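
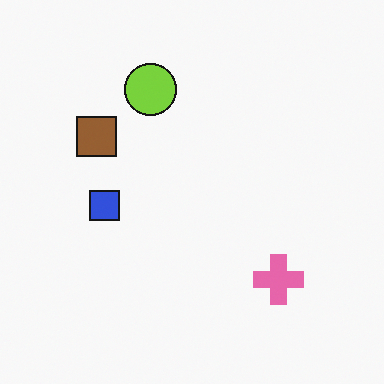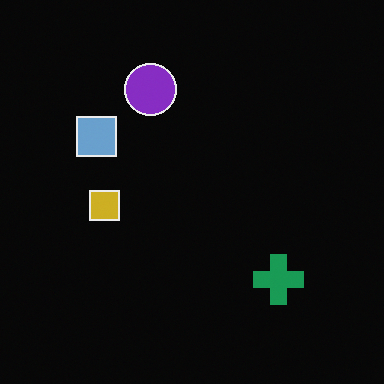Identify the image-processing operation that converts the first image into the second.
The transformation is: color-inverted (negative).

The light background has become dark and every shape's color is its complement — a photographic negative.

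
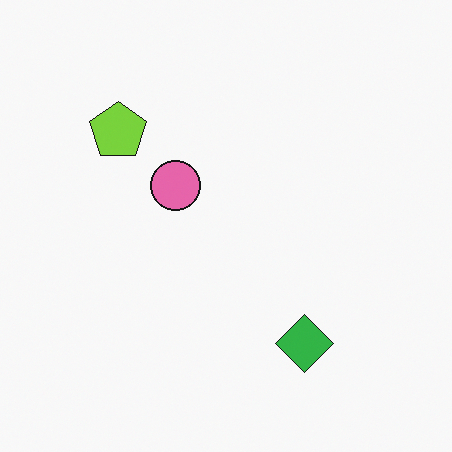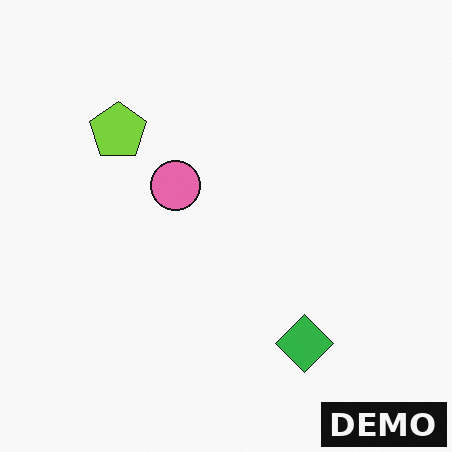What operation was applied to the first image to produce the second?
The second image is the first watermarked with the text "DEMO" in the lower-right corner.

A dark label reading "DEMO" appears in the lower-right corner.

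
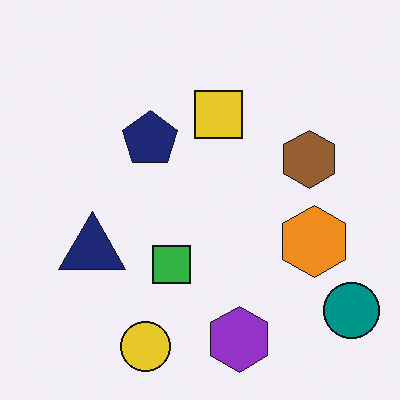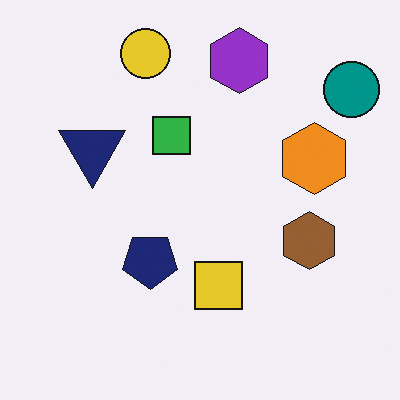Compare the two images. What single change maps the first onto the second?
It was flipped vertically (top ↔ bottom).

The yellow circle is in the bottom of the first image and the top of the second — shapes on opposite sides of the horizontal midline have swapped in a mirror flip.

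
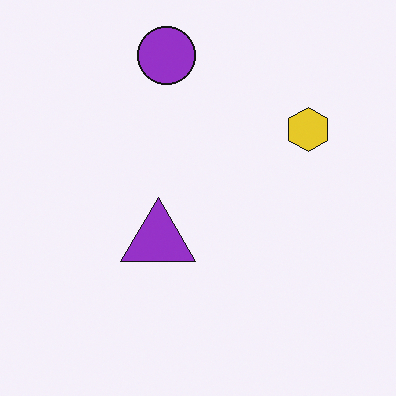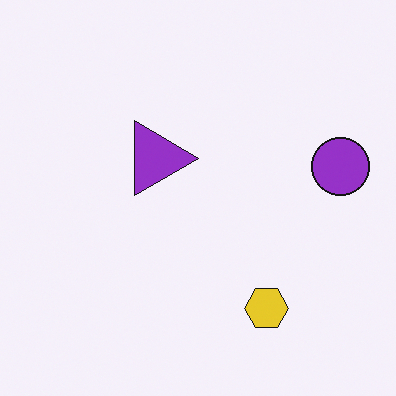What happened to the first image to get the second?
The transformation is: rotated 90° clockwise.

The purple circle sits in the top of the first image and the right of the second — consistent with a whole-image 90° clockwise rotation.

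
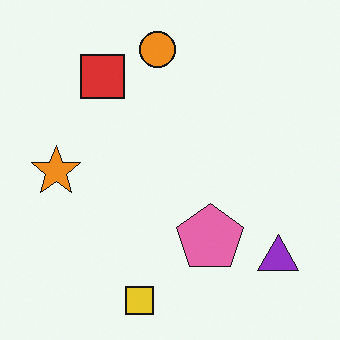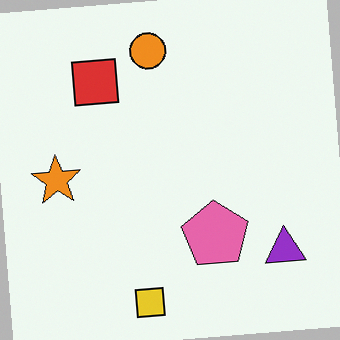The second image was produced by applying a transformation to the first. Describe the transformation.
Rotated counter-clockwise by a small amount.

Every shape is tilted by the same angle and the image corners show triangular fill wedges — a whole-image rotation by a non-right angle.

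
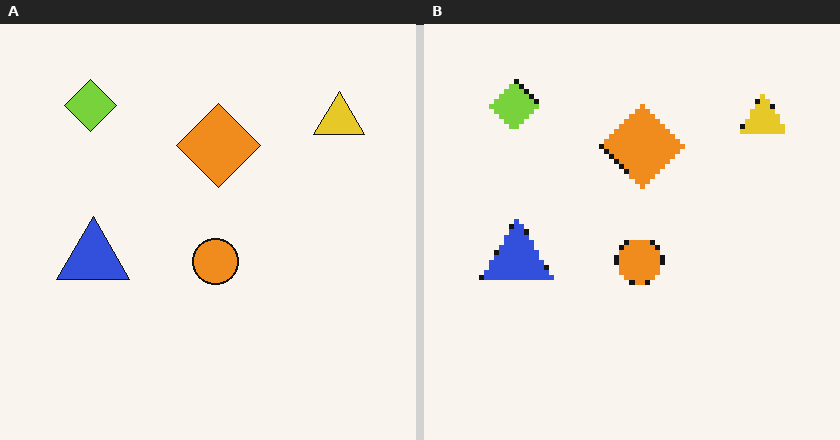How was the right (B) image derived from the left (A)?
This is the original image lightly pixelated (a mild mosaic effect).

Shapes are reduced to large square blocks; fine edges and outlines are lost — a downscale-then-upscale (mosaic) effect.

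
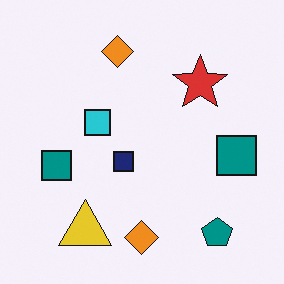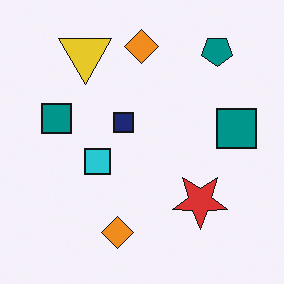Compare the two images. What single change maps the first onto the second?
The second image is the first flipped vertically (top ↔ bottom).

The teal pentagon is in the bottom-right of the first image and the top-right of the second — shapes on opposite sides of the horizontal midline have swapped in a mirror flip.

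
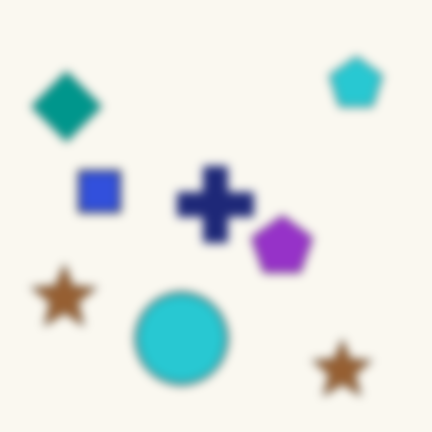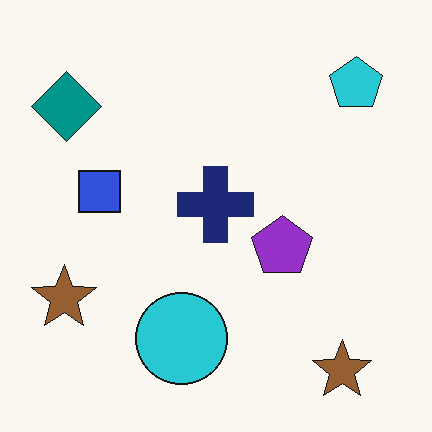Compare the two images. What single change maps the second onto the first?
This is the original image moderately blurred.

Shape edges and outlines are uniformly softened across the whole image.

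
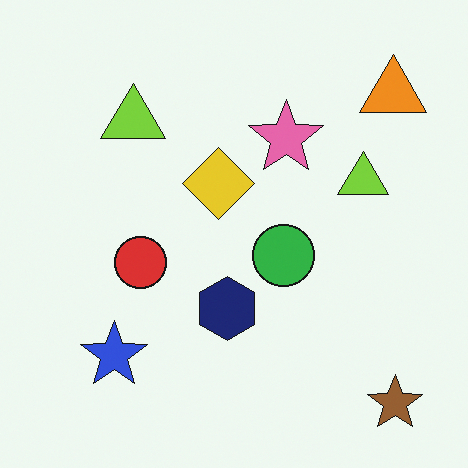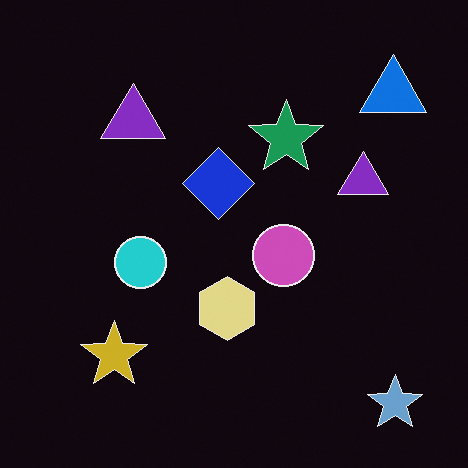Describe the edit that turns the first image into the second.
It was color-inverted (negative).

The light background has become dark and every shape's color is its complement — a photographic negative.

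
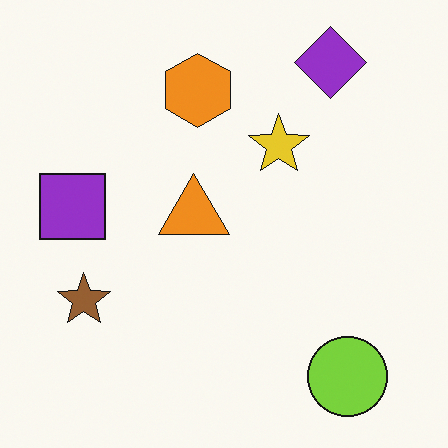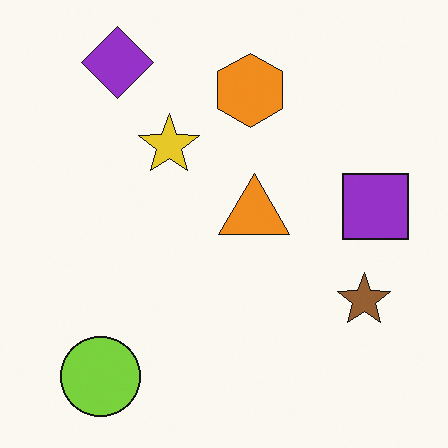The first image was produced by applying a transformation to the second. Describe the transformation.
It was flipped horizontally (left ↔ right).

The purple square is in the right of the second image and the left of the first — shapes on opposite sides of the vertical midline have swapped in a mirror flip.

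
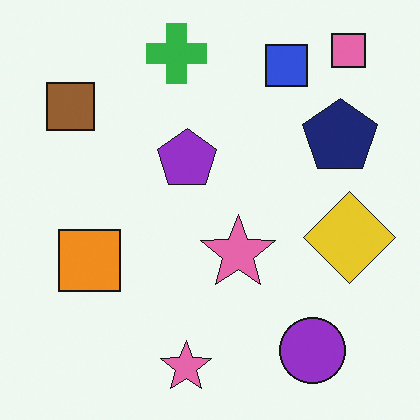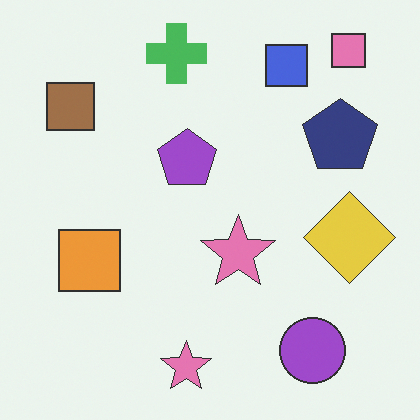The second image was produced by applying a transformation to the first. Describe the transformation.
This is the original image given slightly reduced contrast.

Tones are pushed toward mid-grey across the whole image — a global contrast change.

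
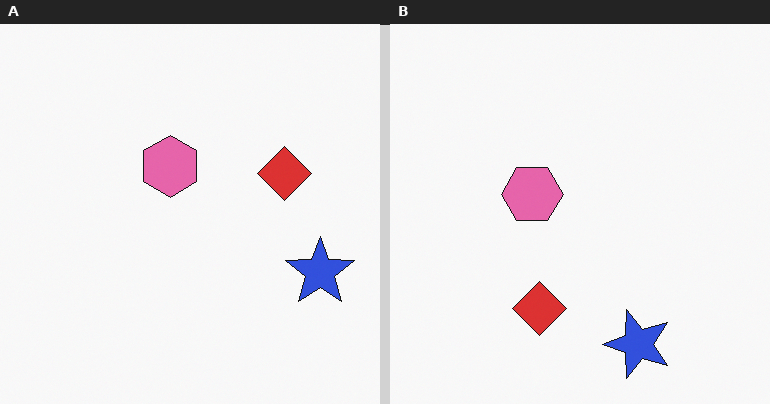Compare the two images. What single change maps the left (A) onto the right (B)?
Transposed (reflected across the top-left ↔ bottom-right diagonal).

Shapes have swapped their row and column positions — what was in the top-right is now in the bottom-left — a diagonal reflection.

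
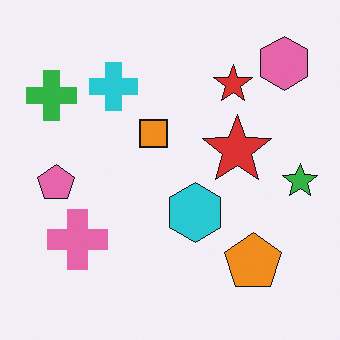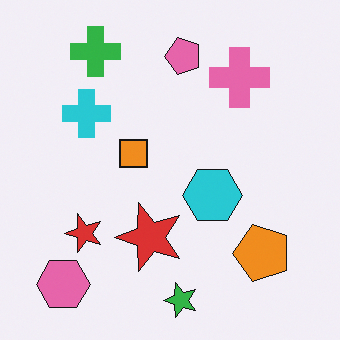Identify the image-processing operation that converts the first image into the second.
The image was transposed (reflected across the top-left ↔ bottom-right diagonal).

Shapes have swapped their row and column positions — what was in the top-right is now in the bottom-left — a diagonal reflection.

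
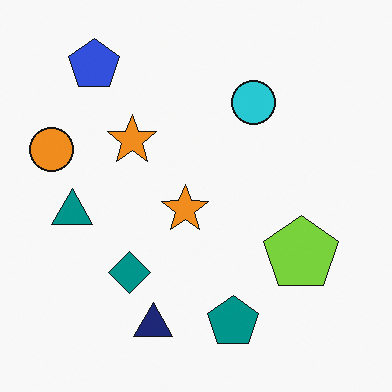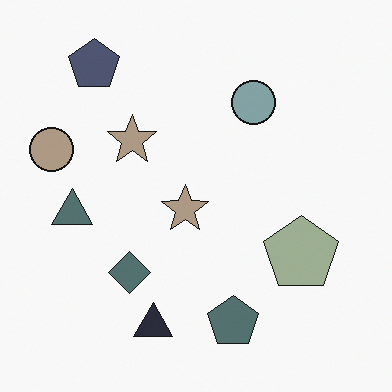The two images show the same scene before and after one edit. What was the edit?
Made much more muted (saturation change).

All colors are more muted and greyish — a global saturation change.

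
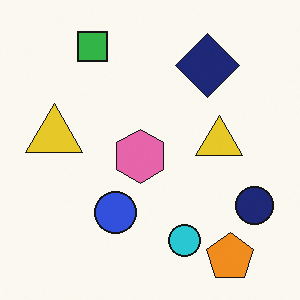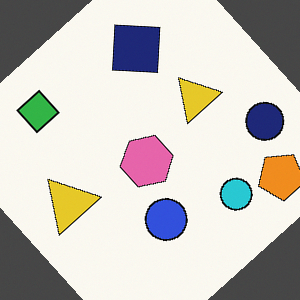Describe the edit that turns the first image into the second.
This is the original image rotated counter-clockwise by a large amount — several tens of degrees.

Every shape is tilted by the same angle and the image corners show triangular fill wedges — a whole-image rotation by a non-right angle.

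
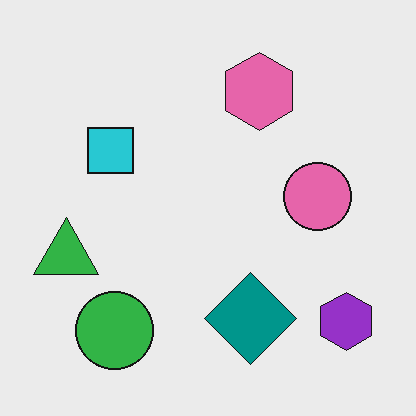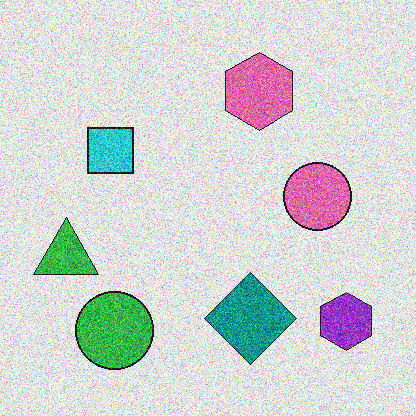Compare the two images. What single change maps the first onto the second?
The second image is the first degraded with strong gaussian noise.

Random speckle covers the whole image, including the flat background.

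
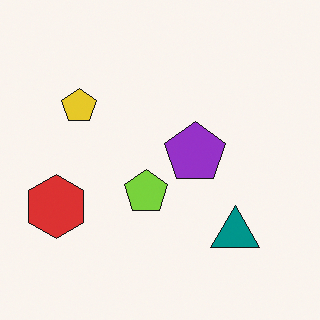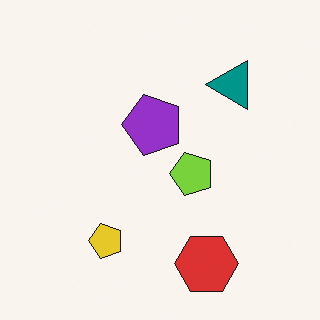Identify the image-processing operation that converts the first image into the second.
Rotated 90° counter-clockwise.

The red hexagon sits in the left of the first image and the bottom of the second — consistent with a whole-image 90° counter-clockwise rotation.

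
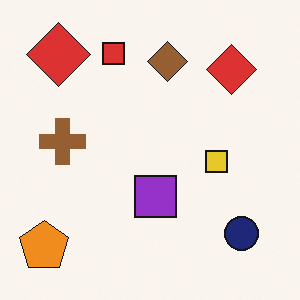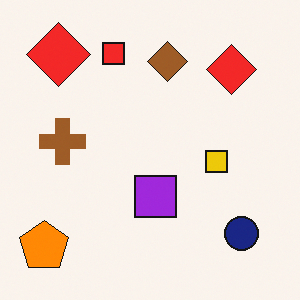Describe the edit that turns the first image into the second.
The second image is the first slightly oversaturated.

All colors are more vivid — a global saturation change.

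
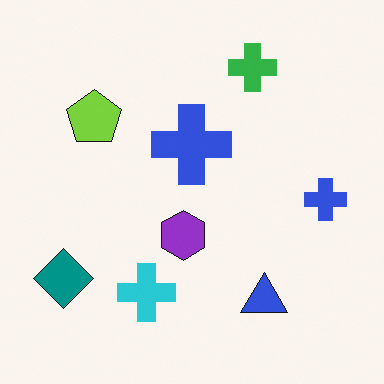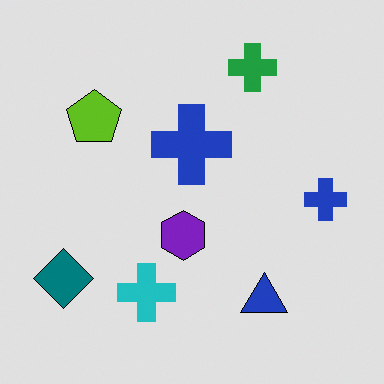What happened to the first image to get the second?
The transformation is: moderately posterized.

Each flat color has snapped to a coarser quantized level — most visibly, the near-white background has dropped to a flat grey.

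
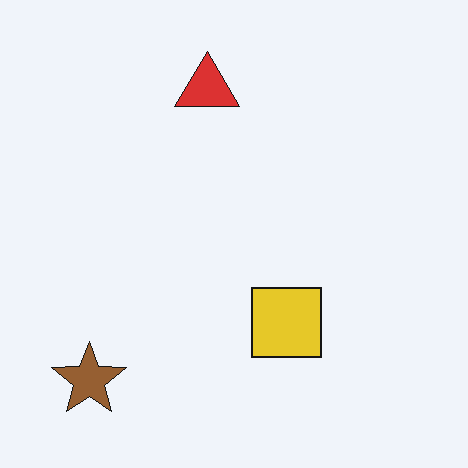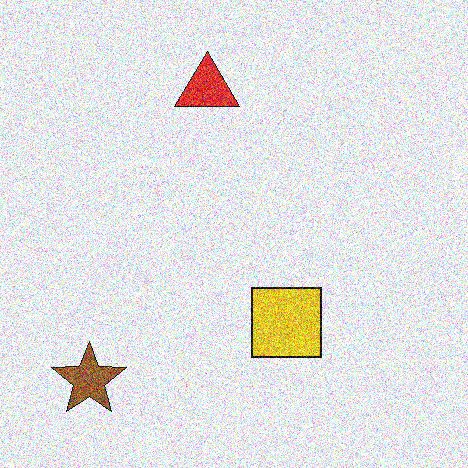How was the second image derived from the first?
The transformation is: degraded with heavy additive noise.

Random speckle covers the whole image, including the flat background.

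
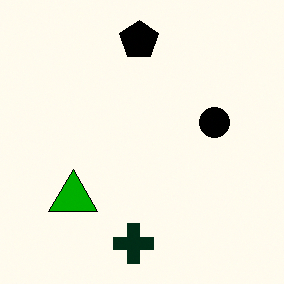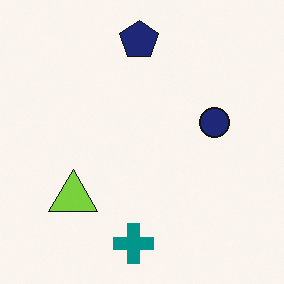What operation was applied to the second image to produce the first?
Boosted in contrast.

Tones are pushed away from mid-grey across the whole image — a global contrast change.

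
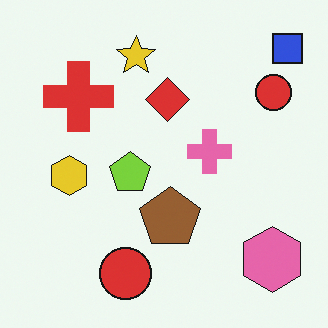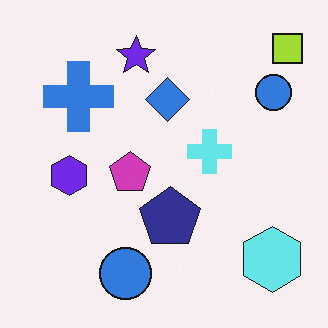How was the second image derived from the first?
The transformation is: hue-shifted by a large amount.

Every shape's color has rotated by the same amount around the hue wheel — a uniform hue shift.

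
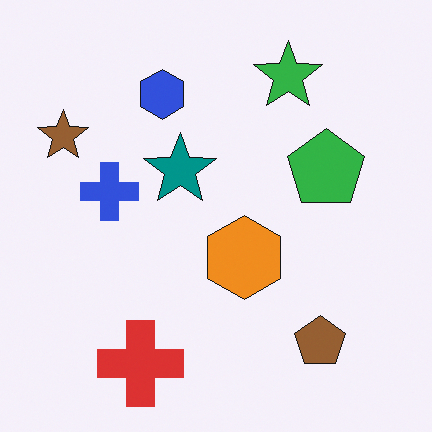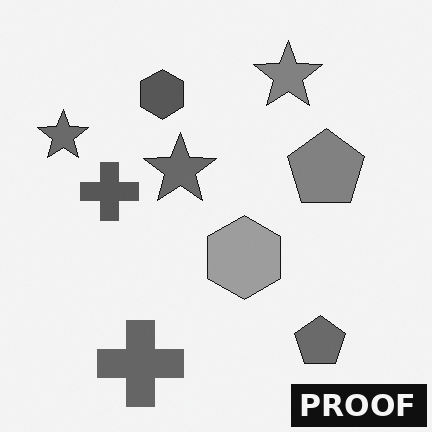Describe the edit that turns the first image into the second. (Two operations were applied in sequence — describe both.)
The second image is the first converted to grayscale, then watermarked with the text "PROOF" in the lower-right corner.

All color is removed — every shape is now a shade of grey. A dark label reading "PROOF" appears in the lower-right corner.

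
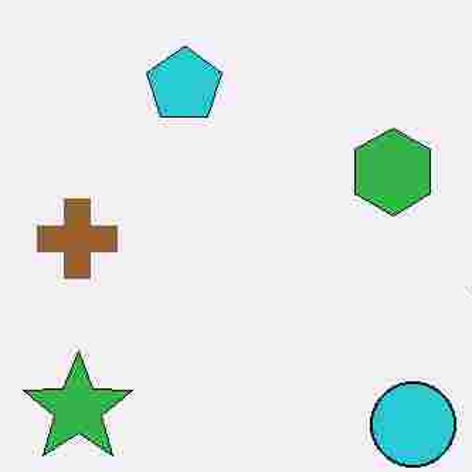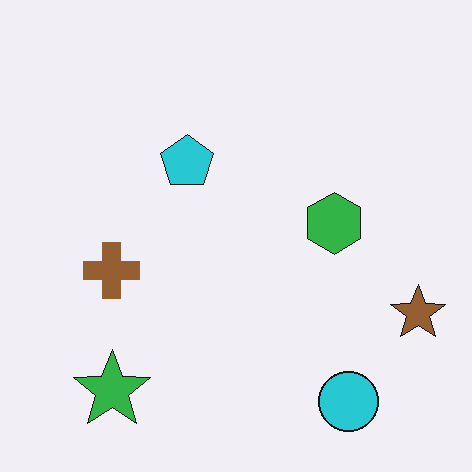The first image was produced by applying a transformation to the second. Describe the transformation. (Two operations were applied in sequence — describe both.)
Degraded with heavy JPEG compression, then cropped slightly and scaled back up.

Blocky 8×8 compression artifacts appear around shape edges and the flat background shows ringing — characteristic JPEG degradation. The visible shapes are larger and the field of view is narrower; shapes near the original edges may be partly or wholly outside the frame — a crop-and-rescale.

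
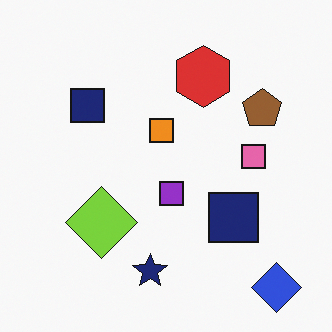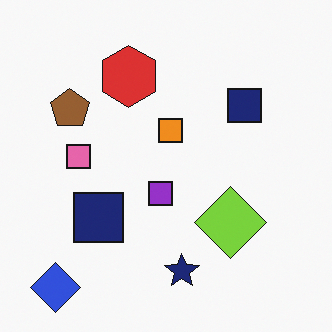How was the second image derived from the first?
Flipped horizontally (left ↔ right).

The blue diamond is in the bottom-right of the first image and the bottom-left of the second — shapes on opposite sides of the vertical midline have swapped in a mirror flip.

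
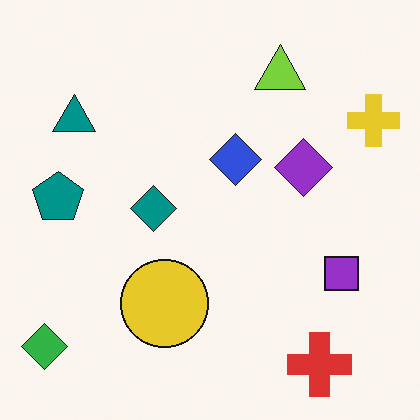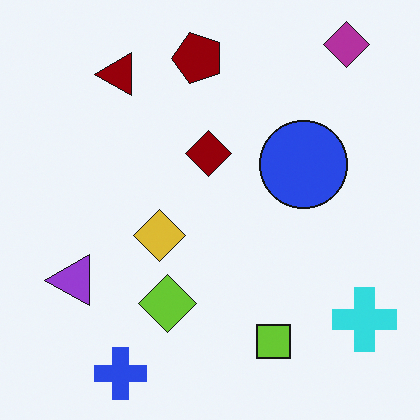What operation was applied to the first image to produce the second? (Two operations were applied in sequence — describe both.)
The second image is the first transposed (reflected across the top-left ↔ bottom-right diagonal), then hue-shifted by a large amount.

Shapes have swapped their row and column positions — what was in the top-right is now in the bottom-left — a diagonal reflection. Every shape's color has rotated by the same amount around the hue wheel — a uniform hue shift.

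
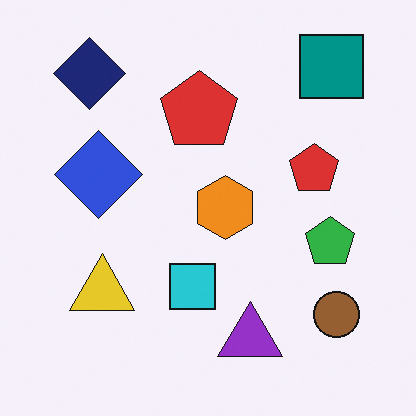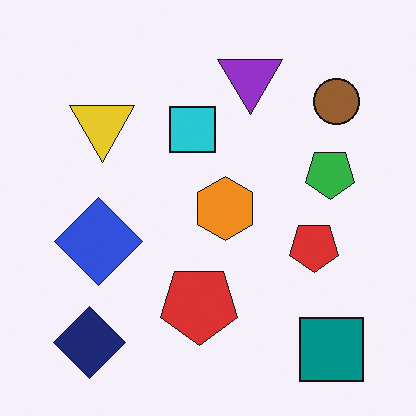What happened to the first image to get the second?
Flipped vertically (top ↔ bottom).

The teal square is in the top-right of the first image and the bottom-right of the second — shapes on opposite sides of the horizontal midline have swapped in a mirror flip.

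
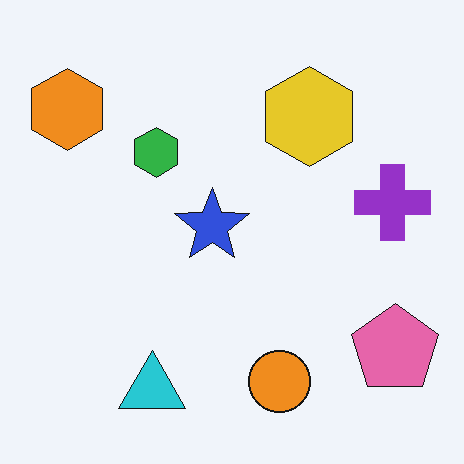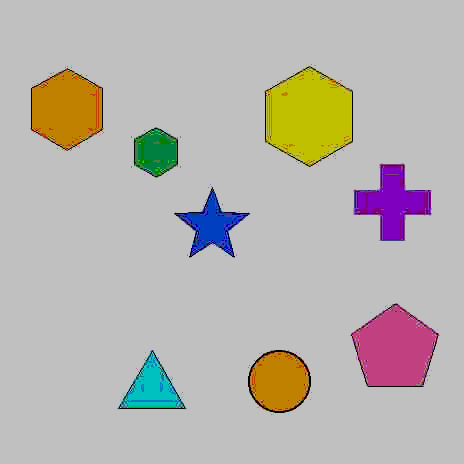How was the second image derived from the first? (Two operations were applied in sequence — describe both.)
The second image is the first degraded with heavy JPEG compression, then aggressively posterized.

Blocky 8×8 compression artifacts appear around shape edges and the flat background shows ringing — characteristic JPEG degradation. Each flat color has snapped to a coarser quantized level — most visibly, the near-white background has dropped to a flat grey.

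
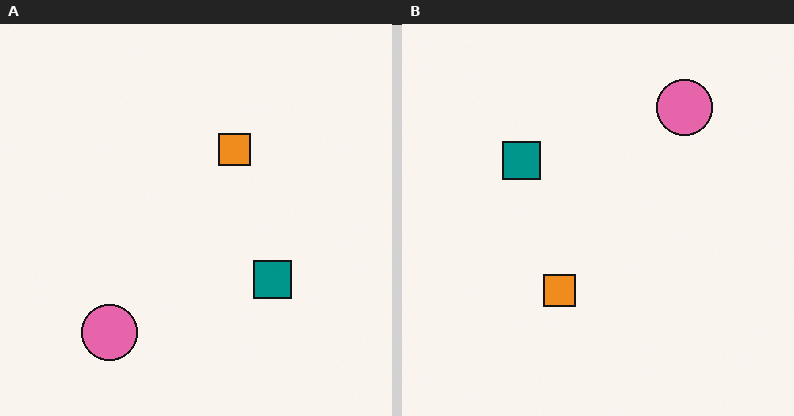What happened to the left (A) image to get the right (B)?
It was rotated 180°.

The pink circle sits in the bottom-left of the left (A) image and the top-right of the right (B) — consistent with a whole-image 180° rotation.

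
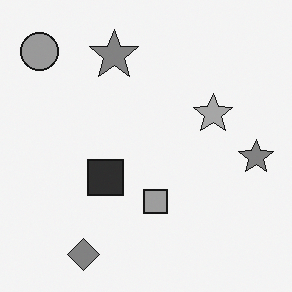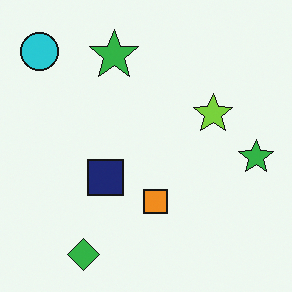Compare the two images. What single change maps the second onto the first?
It was converted to grayscale.

All color is removed — every shape is now a shade of grey.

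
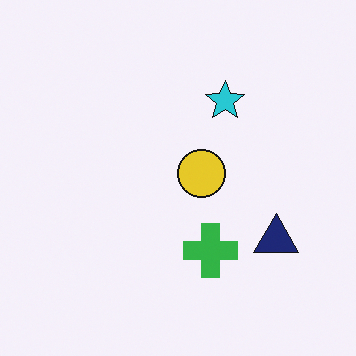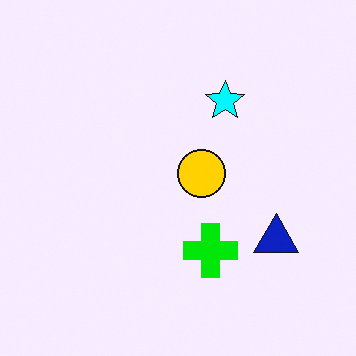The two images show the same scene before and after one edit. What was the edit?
This is the original image made much more vivid (saturation change).

All colors are more vivid — a global saturation change.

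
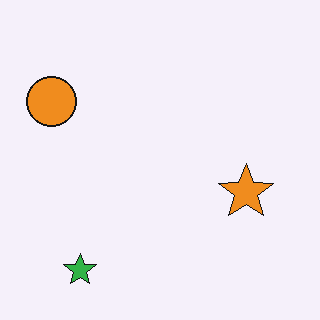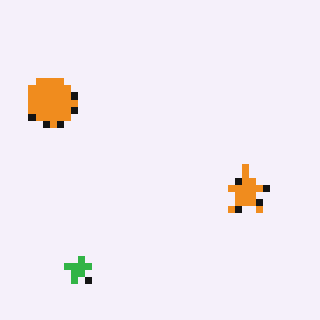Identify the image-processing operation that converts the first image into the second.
It was moderately pixelated.

Shapes are reduced to large square blocks; fine edges and outlines are lost — a downscale-then-upscale (mosaic) effect.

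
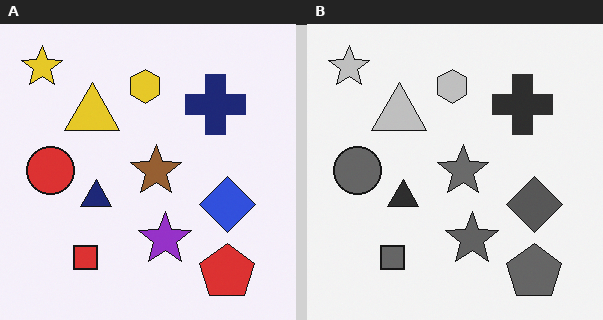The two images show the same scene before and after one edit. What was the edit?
The transformation is: converted to grayscale.

All color is removed — every shape is now a shade of grey.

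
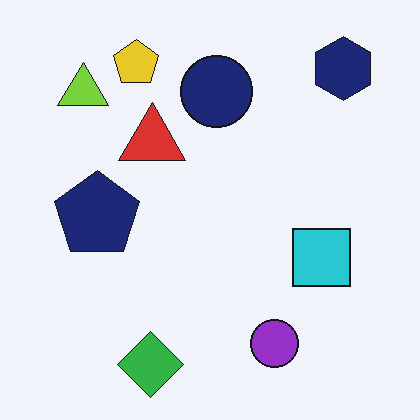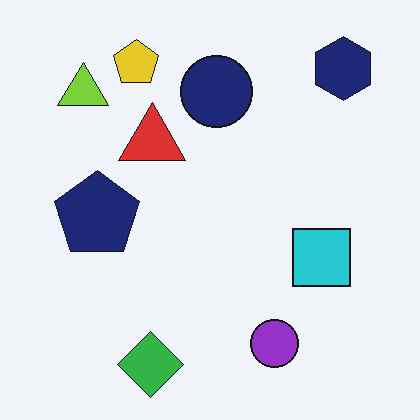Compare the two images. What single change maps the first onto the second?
The image was given moderate JPEG compression.

Blocky 8×8 compression artifacts appear around shape edges and the flat background shows ringing — characteristic JPEG degradation.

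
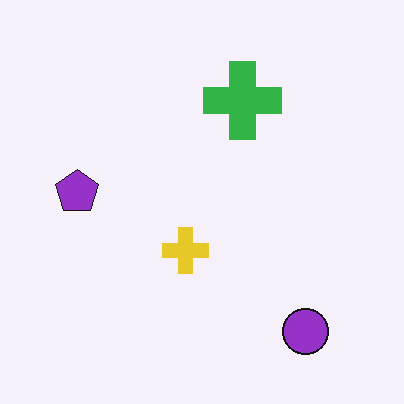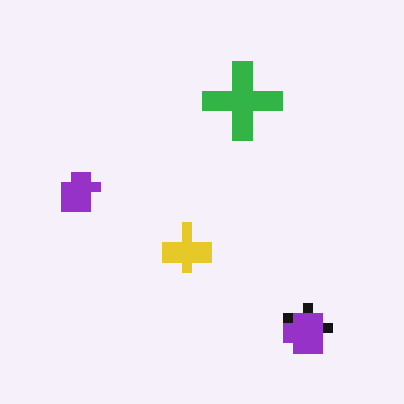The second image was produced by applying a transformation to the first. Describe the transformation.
The image was heavily pixelated into large blocks.

Shapes are reduced to large square blocks; fine edges and outlines are lost — a downscale-then-upscale (mosaic) effect.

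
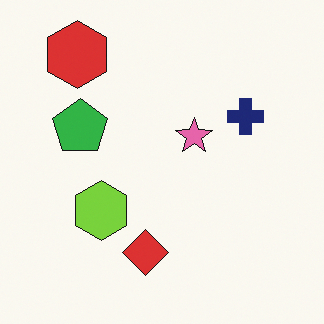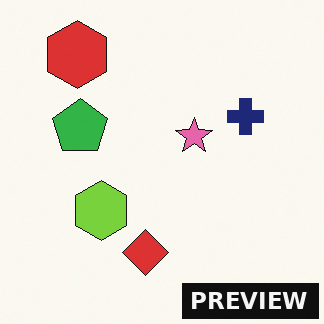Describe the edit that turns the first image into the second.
The image was watermarked with the text "PREVIEW" in the lower-right corner.

A dark label reading "PREVIEW" appears in the lower-right corner.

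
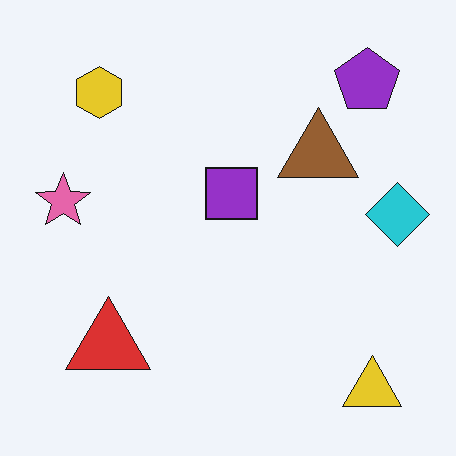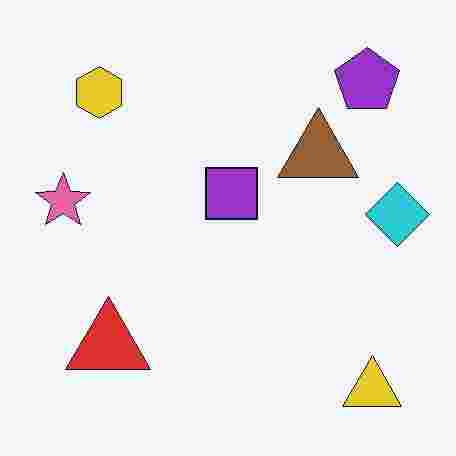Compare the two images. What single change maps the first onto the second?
Heavily JPEG-compressed with obvious blocking artifacts.

Blocky 8×8 compression artifacts appear around shape edges and the flat background shows ringing — characteristic JPEG degradation.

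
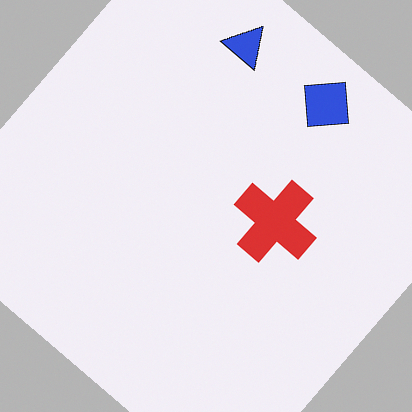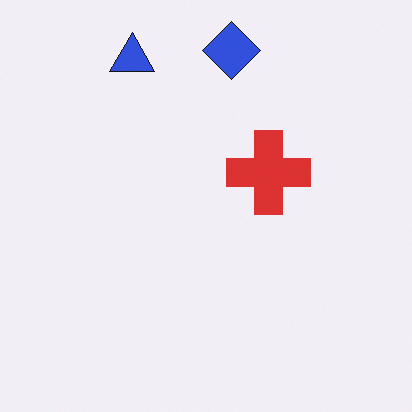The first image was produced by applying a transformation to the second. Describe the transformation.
Rotated clockwise by a large amount — several tens of degrees.

Every shape is tilted by the same angle and the image corners show triangular fill wedges — a whole-image rotation by a non-right angle.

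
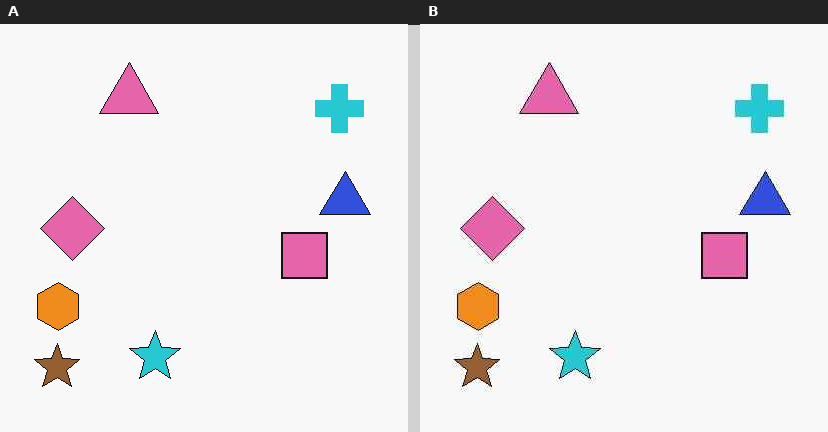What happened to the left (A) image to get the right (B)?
It was JPEG-compressed with visible artifacts.

Blocky 8×8 compression artifacts appear around shape edges and the flat background shows ringing — characteristic JPEG degradation.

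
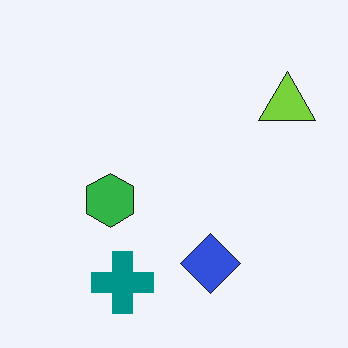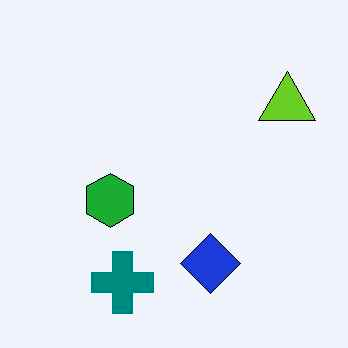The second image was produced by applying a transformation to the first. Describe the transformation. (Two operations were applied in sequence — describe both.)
The image was given moderate JPEG compression, then given slightly increased contrast.

Blocky 8×8 compression artifacts appear around shape edges and the flat background shows ringing — characteristic JPEG degradation. Tones are pushed away from mid-grey across the whole image — a global contrast change.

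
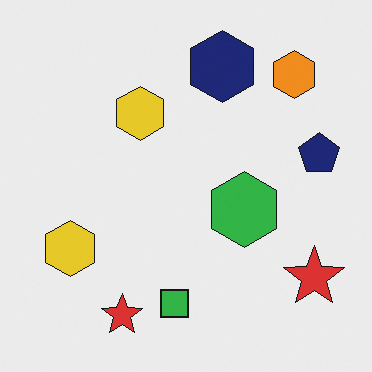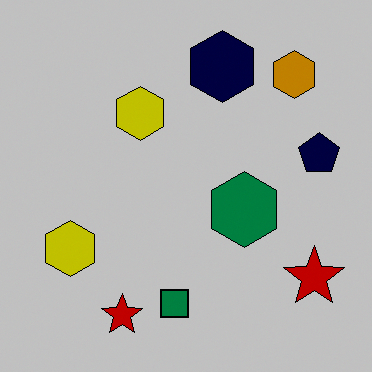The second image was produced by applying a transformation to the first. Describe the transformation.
This is the original image heavily posterized to just a handful of flat colors.

Each flat color has snapped to a coarser quantized level — most visibly, the near-white background has dropped to a flat grey.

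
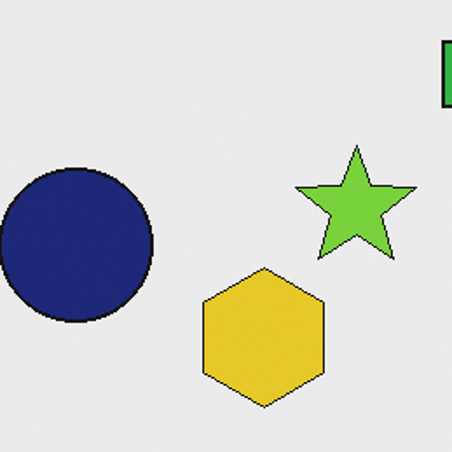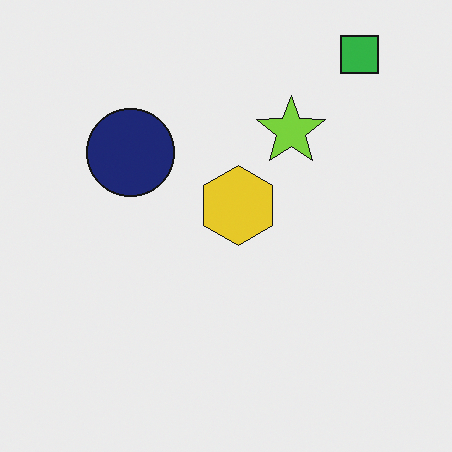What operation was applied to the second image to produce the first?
The first image is the second cropped tightly and scaled back up.

The visible shapes are larger and the field of view is narrower; shapes near the original edges may be partly or wholly outside the frame — a crop-and-rescale.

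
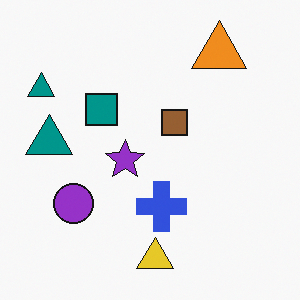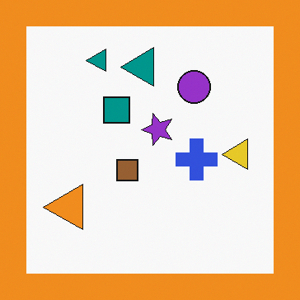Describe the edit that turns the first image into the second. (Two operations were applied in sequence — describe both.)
This is the original image transposed (reflected across the top-left ↔ bottom-right diagonal), then framed with a orange border.

Shapes have swapped their row and column positions — what was in the top-right is now in the bottom-left — a diagonal reflection. A solid orange frame runs around the edge of the second image, with the content slightly shrunk inside it.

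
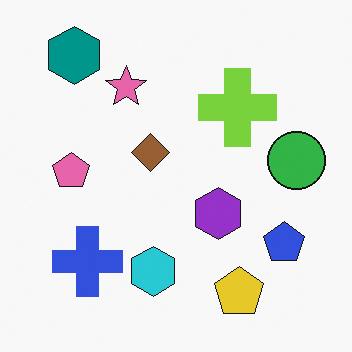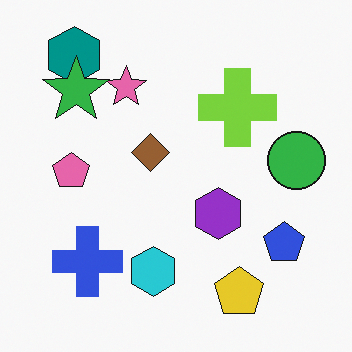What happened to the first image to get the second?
The transformation is: overlaid with an additional green star.

A green star appears in the second image that is absent from the first.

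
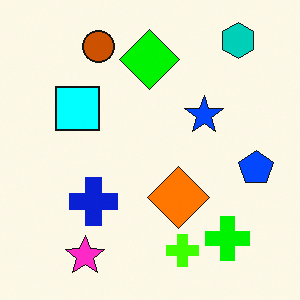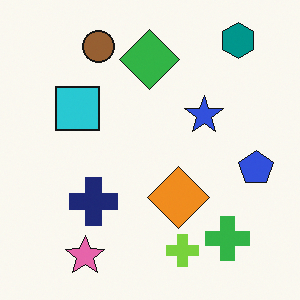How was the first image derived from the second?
Made much more vivid (saturation change).

All colors are more vivid — a global saturation change.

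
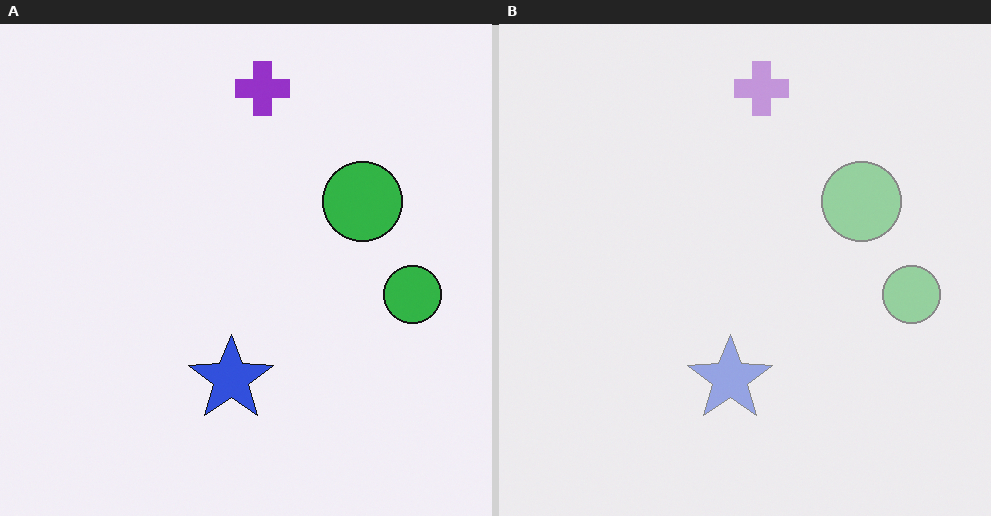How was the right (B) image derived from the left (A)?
Given much lower contrast.

Tones are pushed toward mid-grey across the whole image — a global contrast change.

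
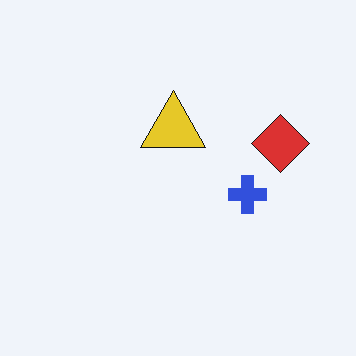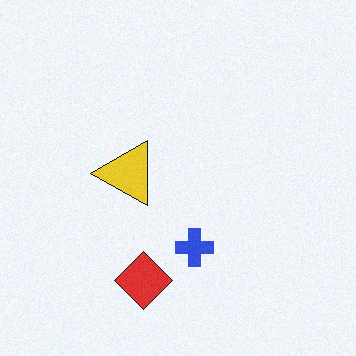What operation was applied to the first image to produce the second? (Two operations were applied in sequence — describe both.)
The image was degraded with light additive noise, then transposed (reflected across the top-left ↔ bottom-right diagonal).

Random speckle covers the whole image, including the flat background. Shapes have swapped their row and column positions — what was in the top-right is now in the bottom-left — a diagonal reflection.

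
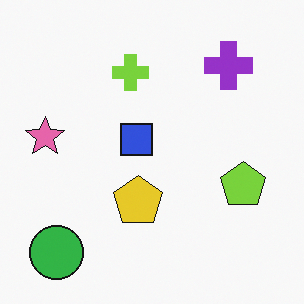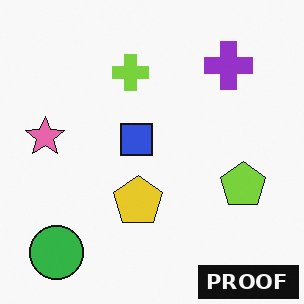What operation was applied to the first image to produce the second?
The image was watermarked with the text "PROOF" in the lower-right corner.

A dark label reading "PROOF" appears in the lower-right corner.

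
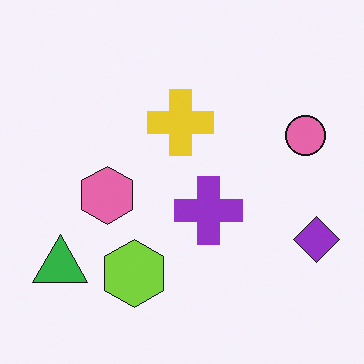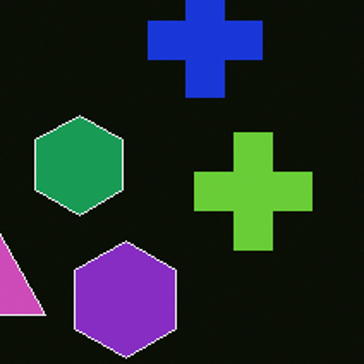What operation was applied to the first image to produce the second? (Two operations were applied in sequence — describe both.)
The transformation is: color-inverted (negative), then cropped to a noticeably smaller region and rescaled.

The light background has become dark and every shape's color is its complement — a photographic negative. The visible shapes are larger and the field of view is narrower; shapes near the original edges may be partly or wholly outside the frame — a crop-and-rescale.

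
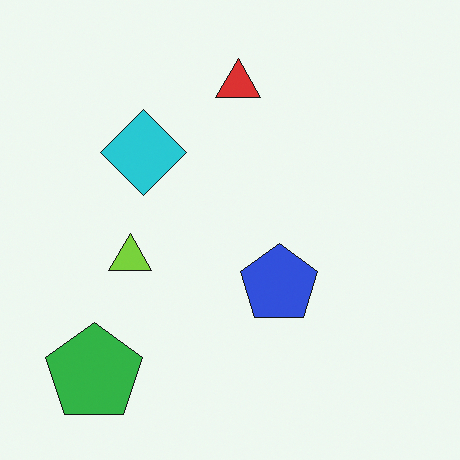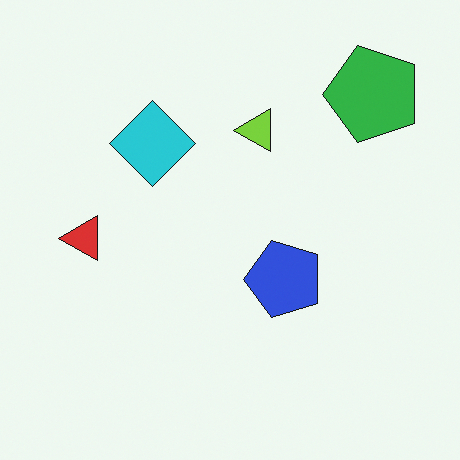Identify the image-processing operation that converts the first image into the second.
This is the original image transposed (reflected across the top-left ↔ bottom-right diagonal).

Shapes have swapped their row and column positions — what was in the top-right is now in the bottom-left — a diagonal reflection.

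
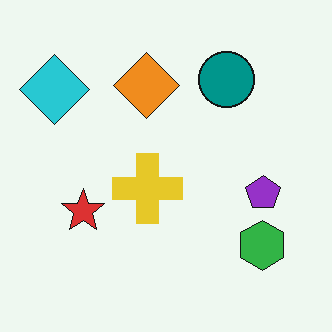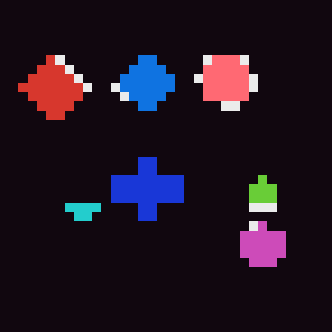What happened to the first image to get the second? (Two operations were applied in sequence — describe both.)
The image was color-inverted (negative), then heavily pixelated into large blocks.

The light background has become dark and every shape's color is its complement — a photographic negative. Shapes are reduced to large square blocks; fine edges and outlines are lost — a downscale-then-upscale (mosaic) effect.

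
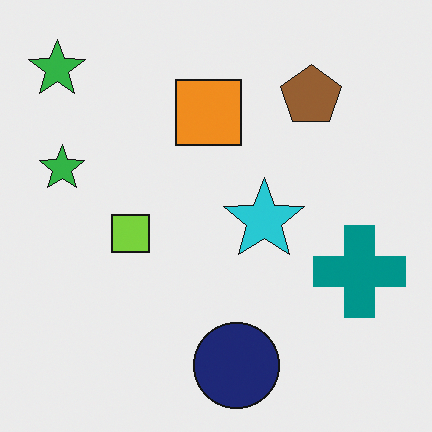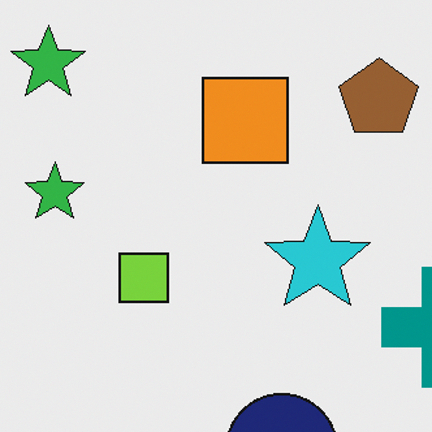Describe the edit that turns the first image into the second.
It was cropped to a modestly smaller region and rescaled.

The visible shapes are larger and the field of view is narrower; shapes near the original edges may be partly or wholly outside the frame — a crop-and-rescale.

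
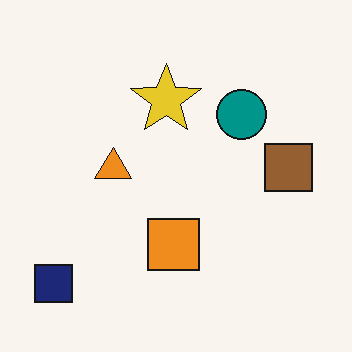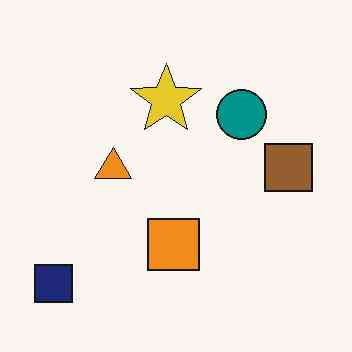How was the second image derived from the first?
JPEG-compressed with visible artifacts.

Blocky 8×8 compression artifacts appear around shape edges and the flat background shows ringing — characteristic JPEG degradation.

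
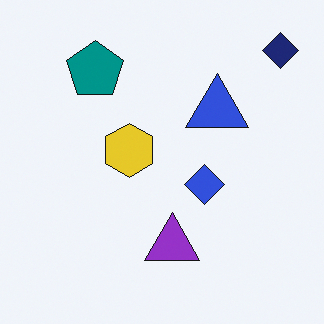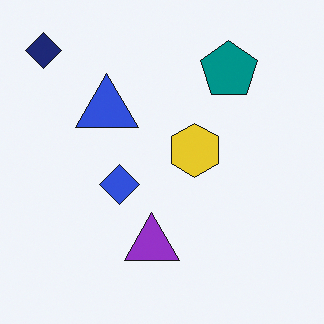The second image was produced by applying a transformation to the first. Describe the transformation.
It was flipped horizontally (left ↔ right).

The navy diamond is in the top-right of the first image and the top-left of the second — shapes on opposite sides of the vertical midline have swapped in a mirror flip.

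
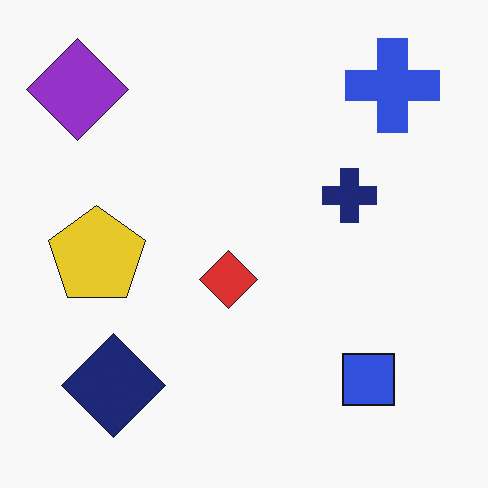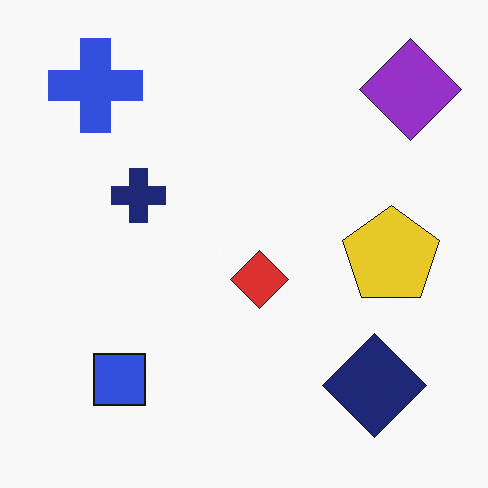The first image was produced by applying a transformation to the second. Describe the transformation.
This is the original image flipped horizontally (left ↔ right).

The purple diamond is in the top-right of the second image and the top-left of the first — shapes on opposite sides of the vertical midline have swapped in a mirror flip.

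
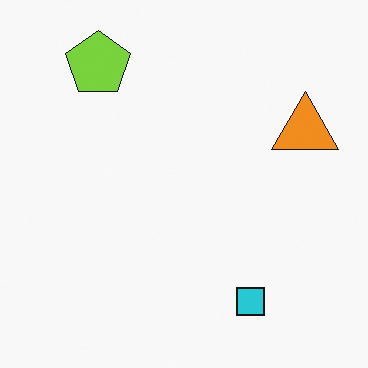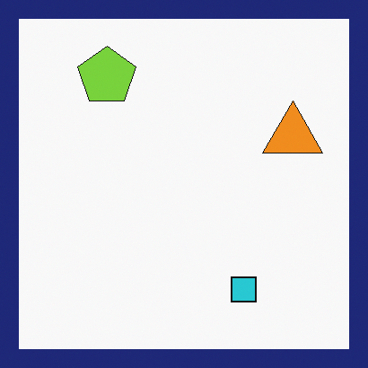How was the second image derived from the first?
The transformation is: framed with a navy border.

A solid navy frame runs around the edge of the second image, with the content slightly shrunk inside it.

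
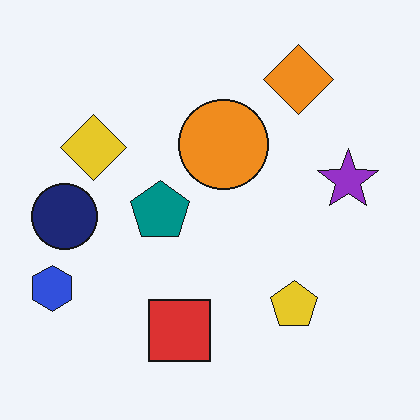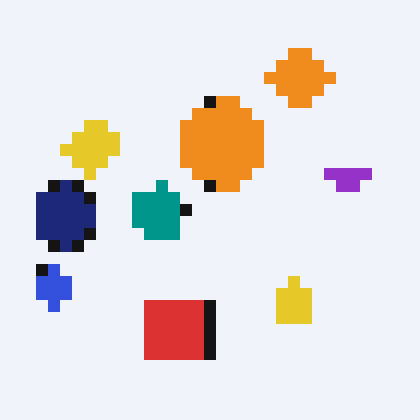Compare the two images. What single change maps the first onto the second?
Coarsely pixelated.

Shapes are reduced to large square blocks; fine edges and outlines are lost — a downscale-then-upscale (mosaic) effect.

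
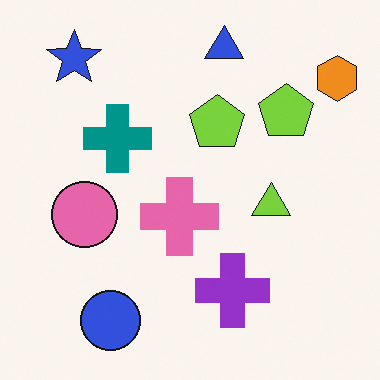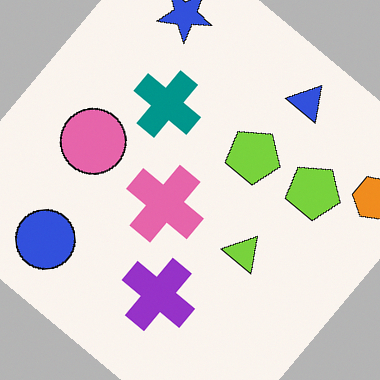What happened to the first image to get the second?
The second image is the first rotated clockwise by a large amount — several tens of degrees.

Every shape is tilted by the same angle and the image corners show triangular fill wedges — a whole-image rotation by a non-right angle.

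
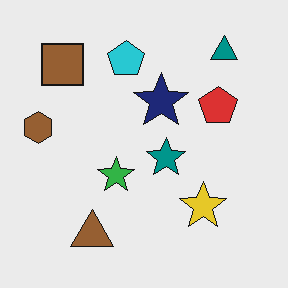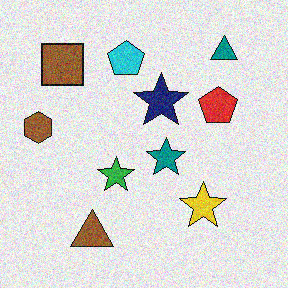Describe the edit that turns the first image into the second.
The second image is the first degraded with moderate additive noise.

Random speckle covers the whole image, including the flat background.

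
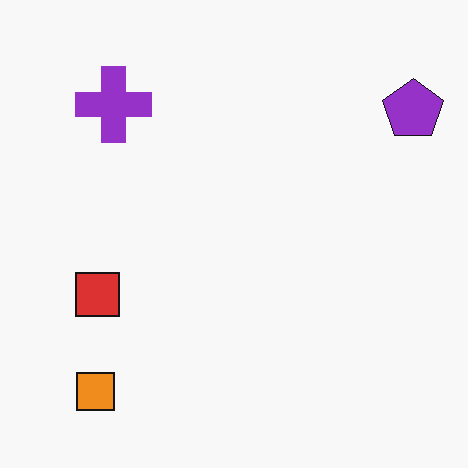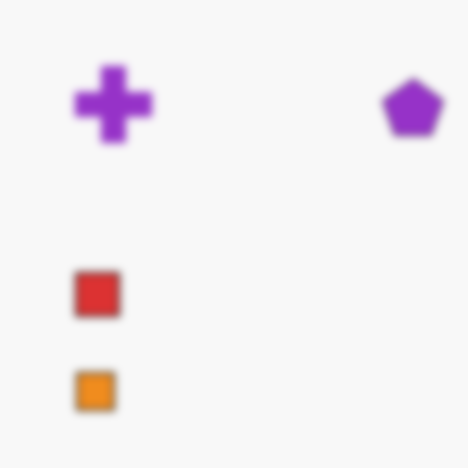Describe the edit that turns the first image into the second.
This is the original image noticeably gaussian-blurred.

Shape edges and outlines are uniformly softened across the whole image.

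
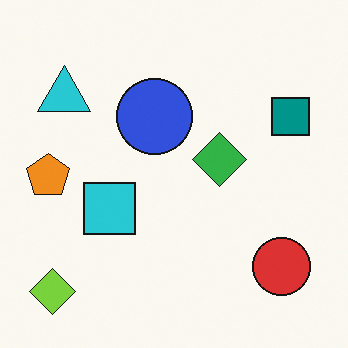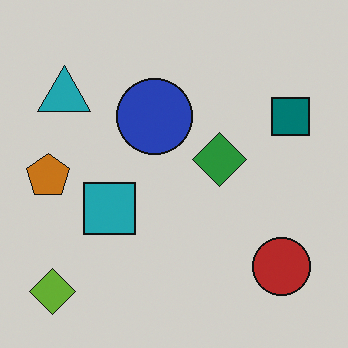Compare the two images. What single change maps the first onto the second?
This is the original image slightly darkened.

Every pixel — background and shapes alike — is uniformly darkened.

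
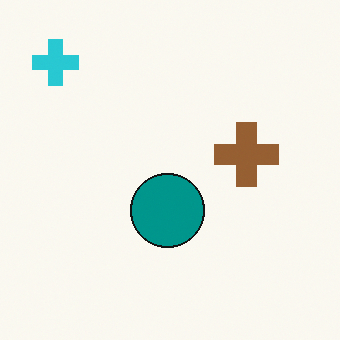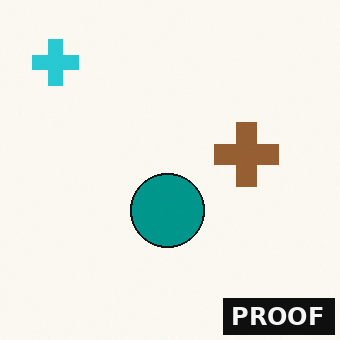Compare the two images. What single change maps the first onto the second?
It was watermarked with the text "PROOF" in the lower-right corner.

A dark label reading "PROOF" appears in the lower-right corner.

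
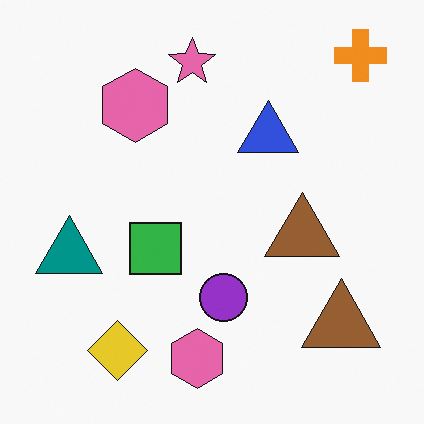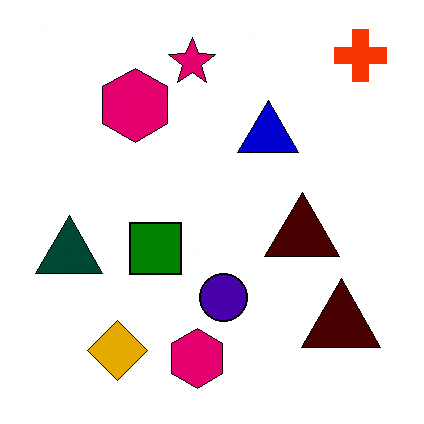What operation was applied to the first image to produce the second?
The image was boosted in contrast.

Tones are pushed away from mid-grey across the whole image — a global contrast change.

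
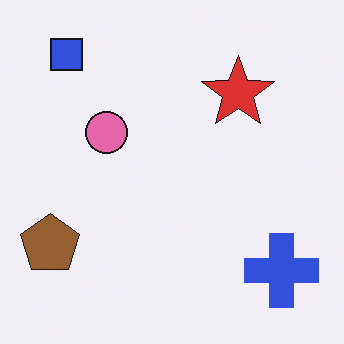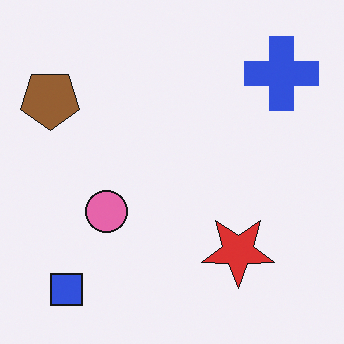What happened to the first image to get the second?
Flipped vertically (top ↔ bottom).

The blue square is in the top-left of the first image and the bottom-left of the second — shapes on opposite sides of the horizontal midline have swapped in a mirror flip.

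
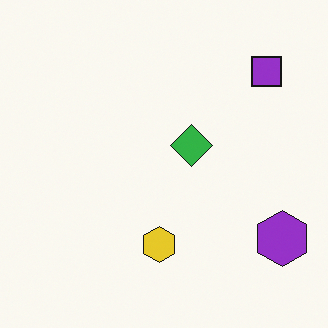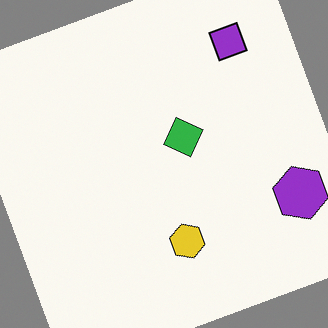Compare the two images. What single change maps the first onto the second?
It was rotated counter-clockwise by a clearly visible amount.

Every shape is tilted by the same angle and the image corners show triangular fill wedges — a whole-image rotation by a non-right angle.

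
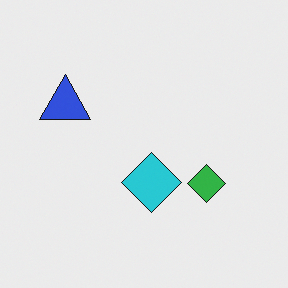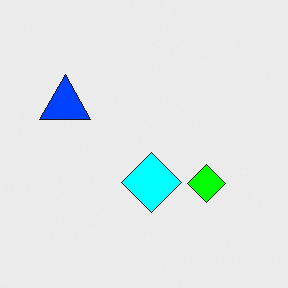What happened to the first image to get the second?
This is the original image heavily oversaturated.

All colors are more vivid — a global saturation change.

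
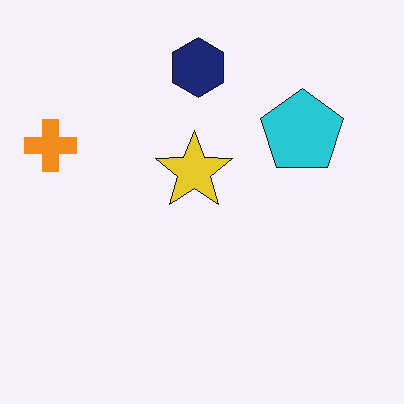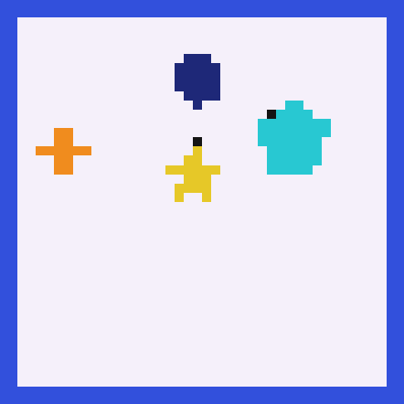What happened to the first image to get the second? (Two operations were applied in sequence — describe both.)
The transformation is: heavily pixelated into large blocks, then framed with a blue border.

Shapes are reduced to large square blocks; fine edges and outlines are lost — a downscale-then-upscale (mosaic) effect. A solid blue frame runs around the edge of the second image, with the content slightly shrunk inside it.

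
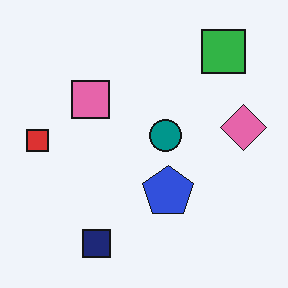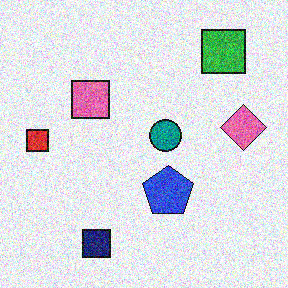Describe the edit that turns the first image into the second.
The transformation is: degraded with a thick layer of grain.

Random speckle covers the whole image, including the flat background.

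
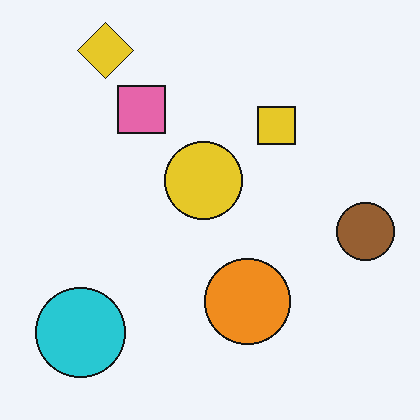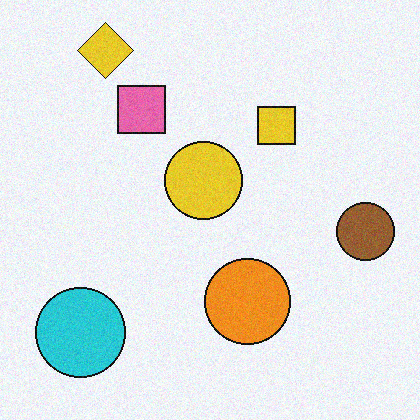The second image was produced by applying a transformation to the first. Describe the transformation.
It was degraded with subtle gaussian noise.

Random speckle covers the whole image, including the flat background.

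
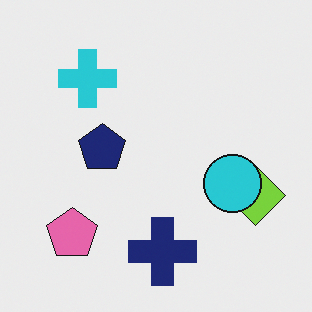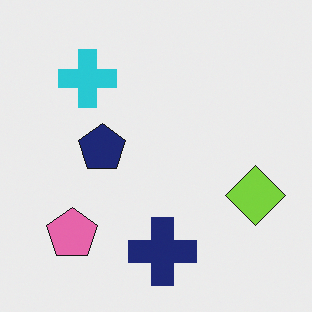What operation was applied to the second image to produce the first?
This is the original image overlaid with an additional cyan circle.

A cyan circle appears in the first image that is absent from the second.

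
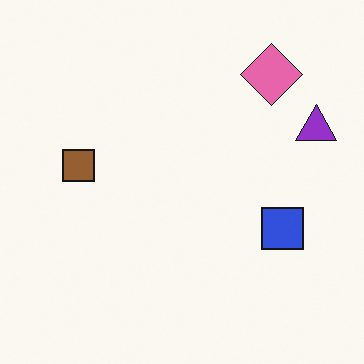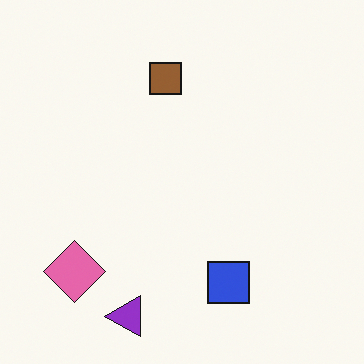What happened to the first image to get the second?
Transposed (reflected across the top-left ↔ bottom-right diagonal).

Shapes have swapped their row and column positions — what was in the top-right is now in the bottom-left — a diagonal reflection.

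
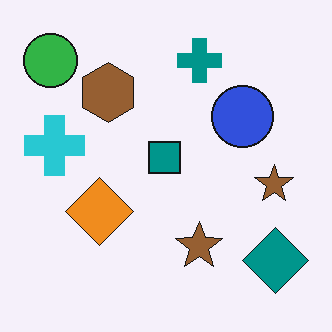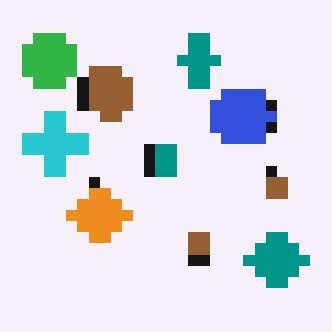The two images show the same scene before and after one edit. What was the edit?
This is the original image coarsely pixelated.

Shapes are reduced to large square blocks; fine edges and outlines are lost — a downscale-then-upscale (mosaic) effect.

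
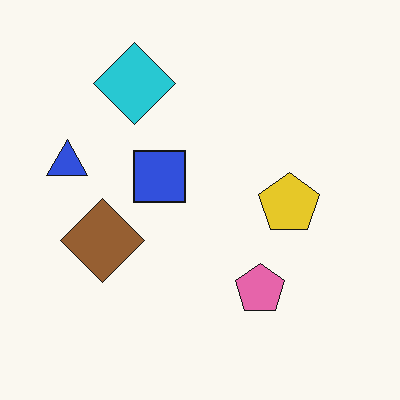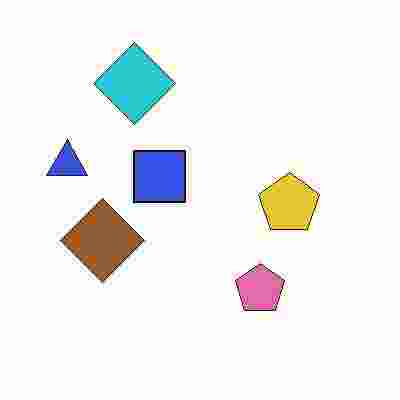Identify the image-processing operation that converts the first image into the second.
It was degraded with heavy JPEG compression.

Blocky 8×8 compression artifacts appear around shape edges and the flat background shows ringing — characteristic JPEG degradation.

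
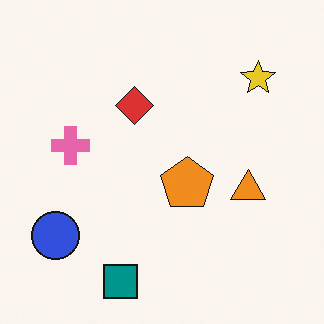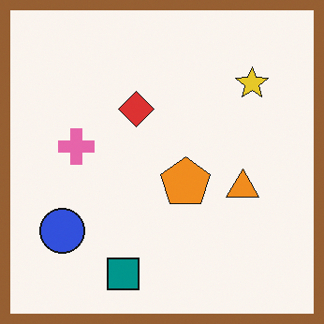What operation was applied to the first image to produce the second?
This is the original image framed with a brown border.

A solid brown frame runs around the edge of the second image, with the content slightly shrunk inside it.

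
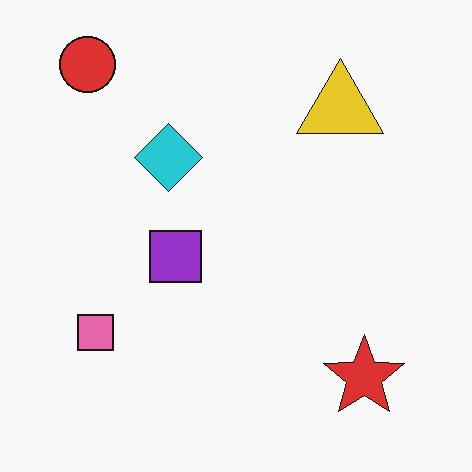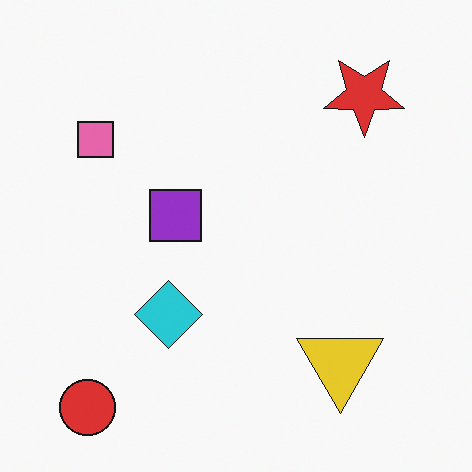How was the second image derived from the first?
The second image is the first flipped vertically (top ↔ bottom).

The red circle is in the top-left of the first image and the bottom-left of the second — shapes on opposite sides of the horizontal midline have swapped in a mirror flip.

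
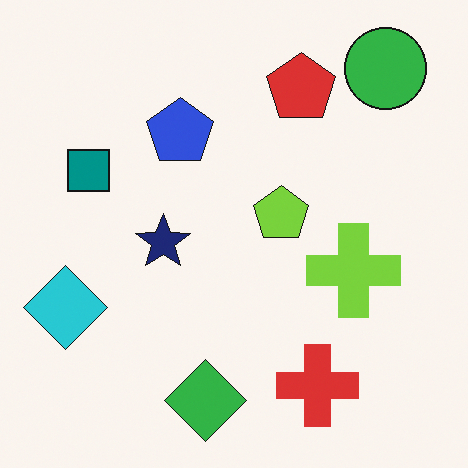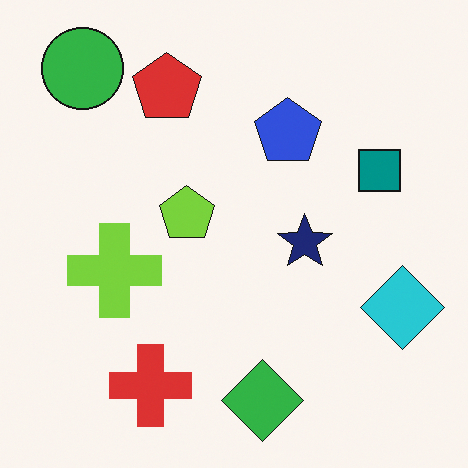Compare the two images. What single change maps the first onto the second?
The second image is the first flipped horizontally (left ↔ right).

The cyan diamond is in the left of the first image and the right of the second — shapes on opposite sides of the vertical midline have swapped in a mirror flip.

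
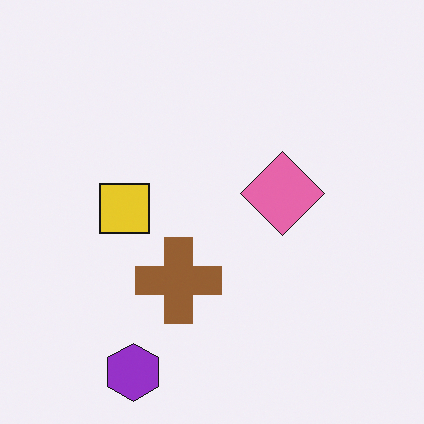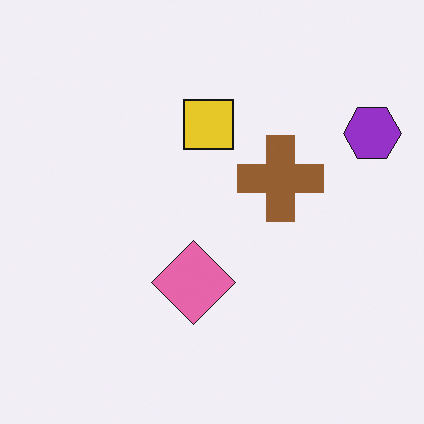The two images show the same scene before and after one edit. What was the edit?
The transformation is: transposed (reflected across the top-left ↔ bottom-right diagonal).

Shapes have swapped their row and column positions — what was in the top-right is now in the bottom-left — a diagonal reflection.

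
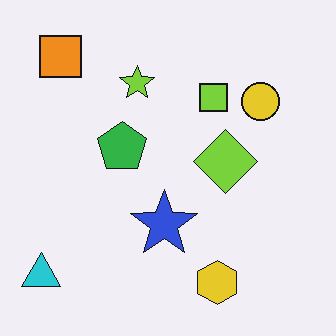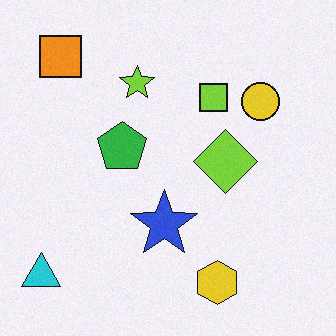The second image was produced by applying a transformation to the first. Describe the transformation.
The image was degraded with subtle gaussian noise.

Random speckle covers the whole image, including the flat background.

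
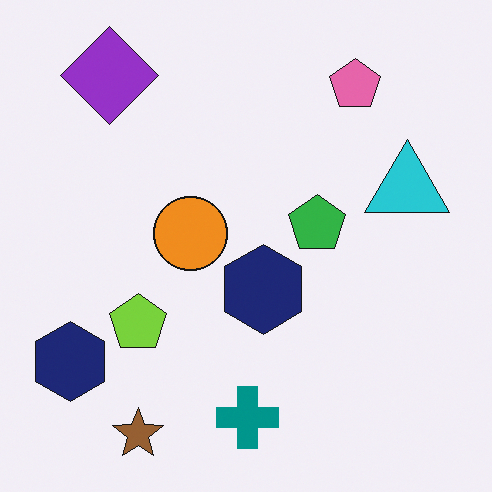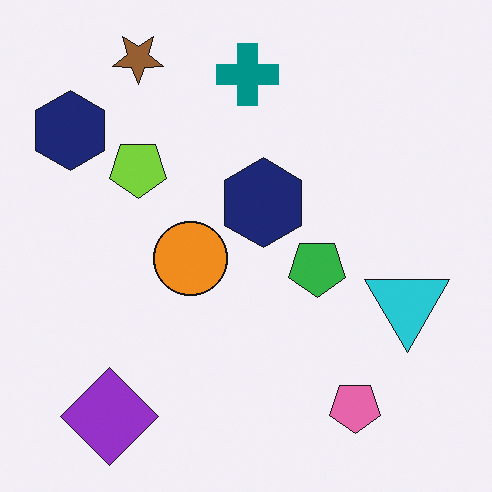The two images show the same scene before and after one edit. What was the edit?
Flipped vertically (top ↔ bottom).

The brown star is in the bottom-left of the first image and the top-left of the second — shapes on opposite sides of the horizontal midline have swapped in a mirror flip.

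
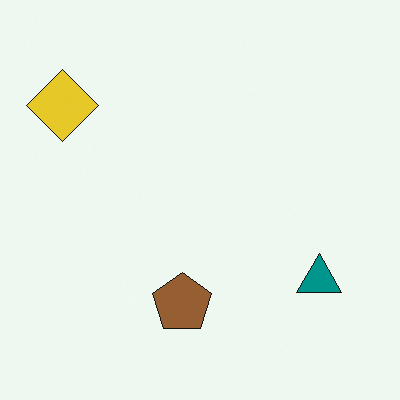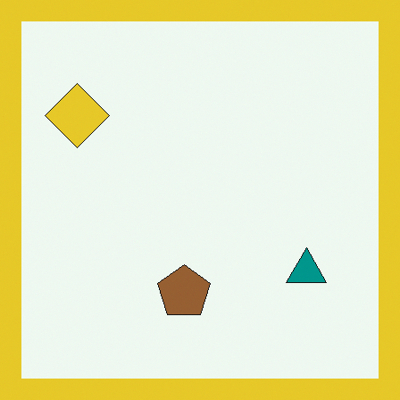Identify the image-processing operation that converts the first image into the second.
The image was framed with a yellow border.

A solid yellow frame runs around the edge of the second image, with the content slightly shrunk inside it.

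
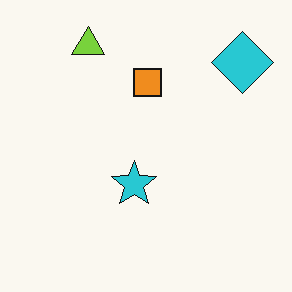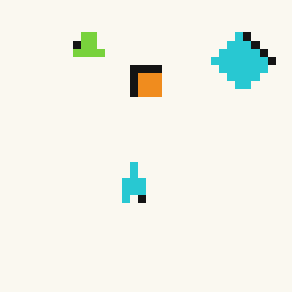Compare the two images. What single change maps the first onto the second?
Moderately pixelated.

Shapes are reduced to large square blocks; fine edges and outlines are lost — a downscale-then-upscale (mosaic) effect.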